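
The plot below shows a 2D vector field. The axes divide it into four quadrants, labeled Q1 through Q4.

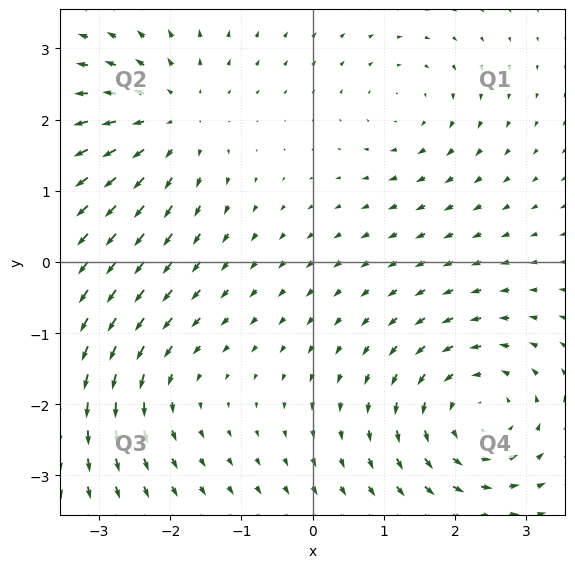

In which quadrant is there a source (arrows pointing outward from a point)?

The source sits at approximately (-2.0, 2.0), which lies in quadrant Q2. The divergence there is about +4, positive as expected for a source.

Q2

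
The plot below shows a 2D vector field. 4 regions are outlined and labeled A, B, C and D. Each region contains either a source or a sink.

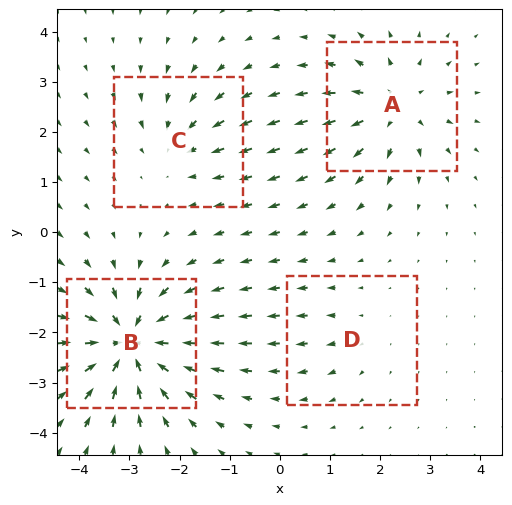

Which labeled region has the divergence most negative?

B

Divergence at each region's feature centre — A: about +5, B: about -8, C: about -3, D: about +2. Region B is most negative.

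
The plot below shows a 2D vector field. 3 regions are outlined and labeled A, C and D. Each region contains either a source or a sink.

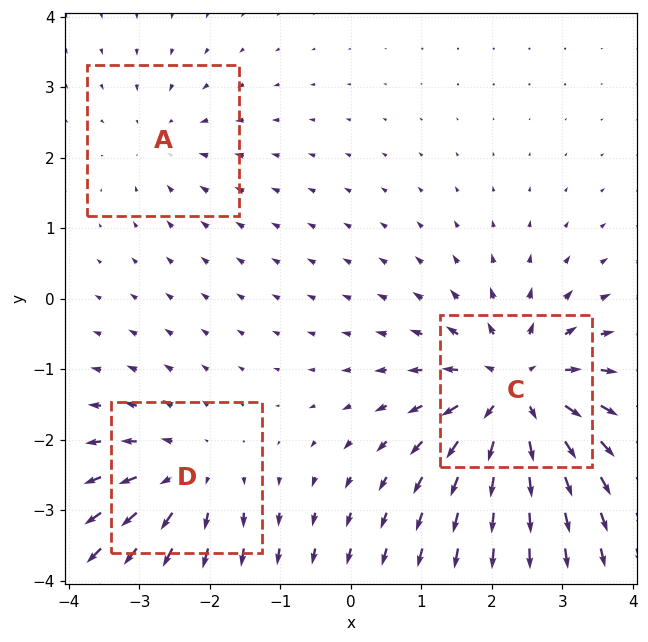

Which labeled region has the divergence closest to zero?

Divergence at each region's feature centre — A: about -2, C: about +6, D: about +3. Region A is closest to zero.

A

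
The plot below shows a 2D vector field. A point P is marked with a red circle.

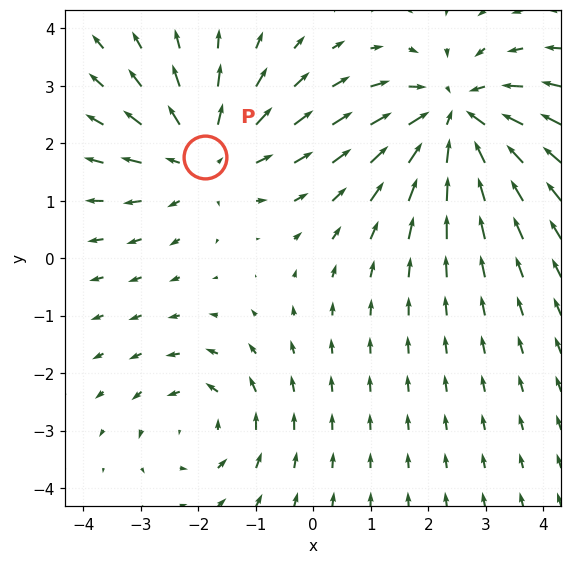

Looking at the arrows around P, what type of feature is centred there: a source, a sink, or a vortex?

At P (-1.9, 1.8) the arrows spread outward. Divergence about +3, curl ≈0 — positive divergence with near-zero curl is a source.

source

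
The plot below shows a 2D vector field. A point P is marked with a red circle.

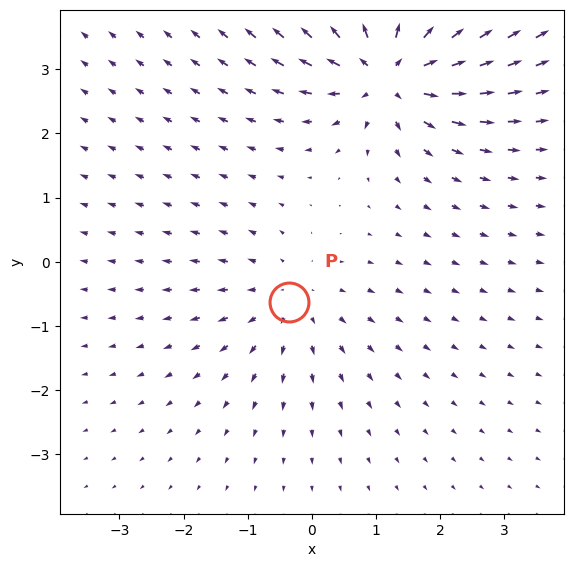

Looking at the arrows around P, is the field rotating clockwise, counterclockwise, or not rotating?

not rotating

Near P at (-0.4, -0.6) the arrows show no circulation. The curl there is ≈0.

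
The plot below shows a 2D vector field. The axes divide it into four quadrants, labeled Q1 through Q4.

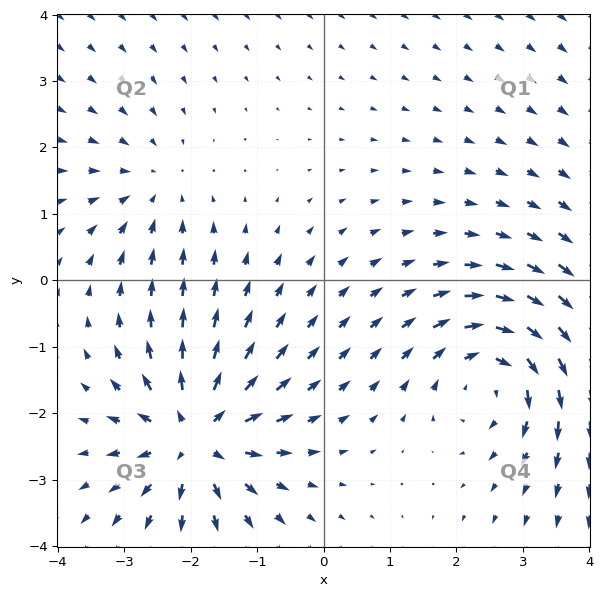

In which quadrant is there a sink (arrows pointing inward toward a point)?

The sink sits at approximately (-2.6, 1.4), which lies in quadrant Q2. The divergence there is about -2, negative as expected for a sink.

Q2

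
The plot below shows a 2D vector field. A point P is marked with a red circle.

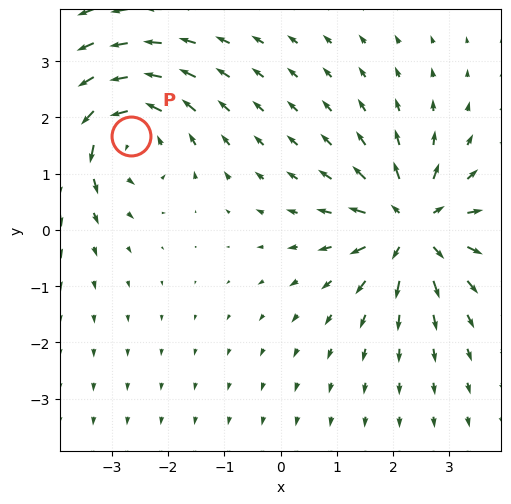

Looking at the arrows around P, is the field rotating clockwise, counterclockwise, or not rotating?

counterclockwise

Near P at (-2.7, 1.7) the arrows circulate counterclockwise. The curl (z-component) there is about +5; positive curl means counterclockwise rotation.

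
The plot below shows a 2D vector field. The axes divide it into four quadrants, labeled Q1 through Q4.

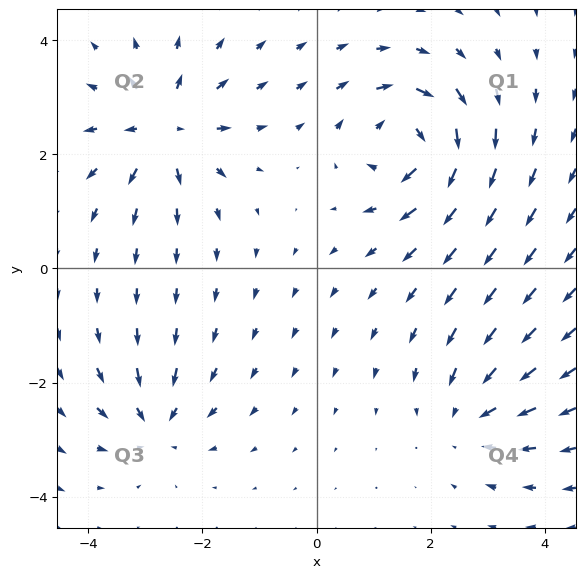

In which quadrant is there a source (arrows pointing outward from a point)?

The source sits at approximately (-2.7, 2.4), which lies in quadrant Q2. The divergence there is about +5, positive as expected for a source.

Q2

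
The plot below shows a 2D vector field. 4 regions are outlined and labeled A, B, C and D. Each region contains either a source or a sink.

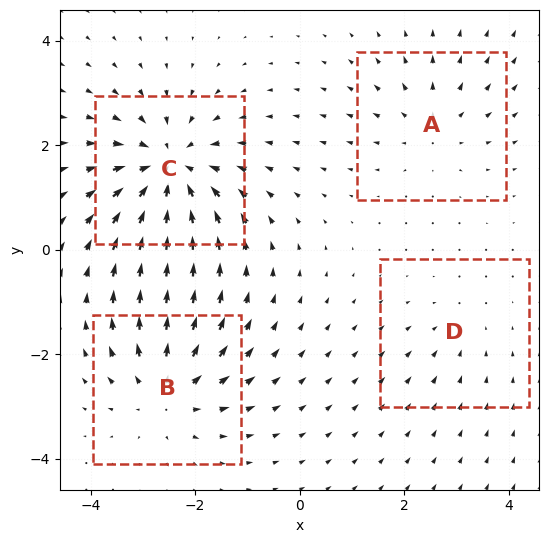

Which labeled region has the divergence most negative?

Divergence at each region's feature centre — A: about +3, B: about +5, C: about -6, D: about -2. Region C is most negative.

C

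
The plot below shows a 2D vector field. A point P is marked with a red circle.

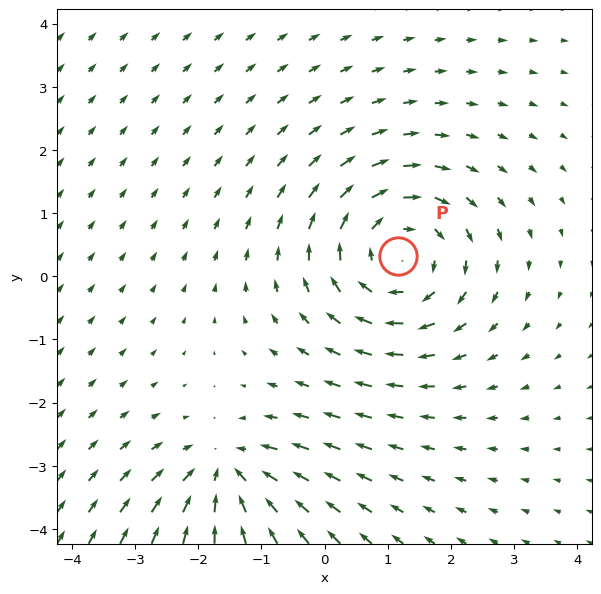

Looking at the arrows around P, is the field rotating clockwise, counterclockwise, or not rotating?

clockwise

Near P at (1.2, 0.3) the arrows circulate clockwise. The curl (z-component) there is about -4; negative curl means clockwise rotation.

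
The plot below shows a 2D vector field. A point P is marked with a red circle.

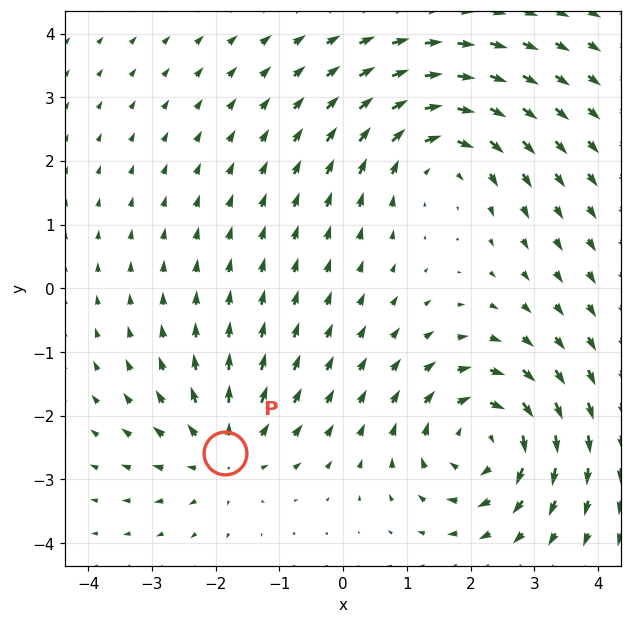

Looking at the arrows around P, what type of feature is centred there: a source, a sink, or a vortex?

source

At P (-1.9, -2.6) the arrows spread outward. Divergence about +4, curl ≈0 — positive divergence with near-zero curl is a source.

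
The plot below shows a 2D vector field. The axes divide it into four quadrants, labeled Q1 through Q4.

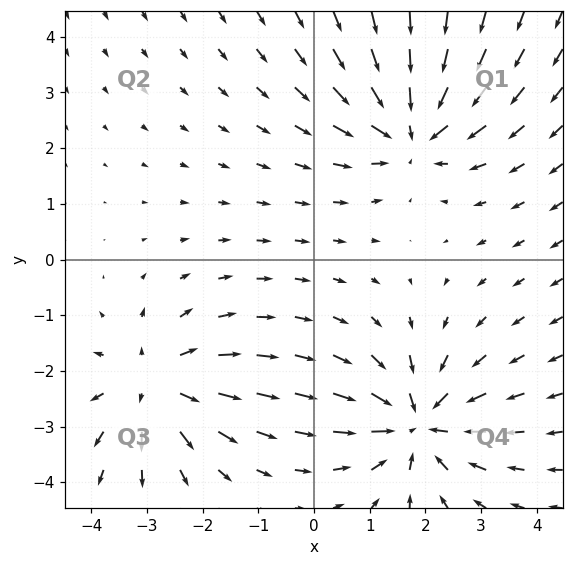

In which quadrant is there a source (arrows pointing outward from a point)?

Q3

The source sits at approximately (-2.9, -2.3), which lies in quadrant Q3. The divergence there is about +3, positive as expected for a source.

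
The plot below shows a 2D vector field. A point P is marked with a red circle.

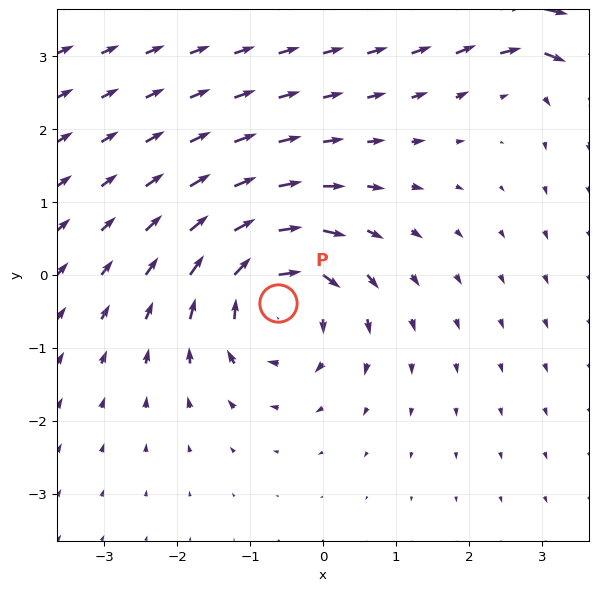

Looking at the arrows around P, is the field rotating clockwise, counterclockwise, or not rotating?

clockwise

Near P at (-0.6, -0.4) the arrows circulate clockwise. The curl (z-component) there is about -4; negative curl means clockwise rotation.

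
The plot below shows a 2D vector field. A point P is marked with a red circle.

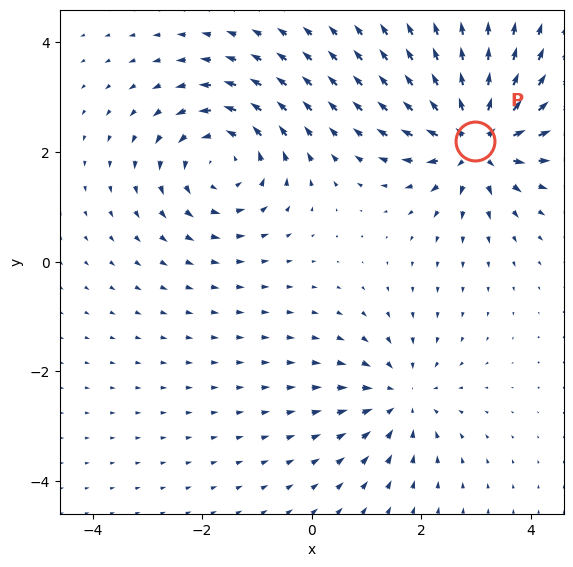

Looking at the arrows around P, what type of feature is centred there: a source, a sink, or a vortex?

At P (3.0, 2.2) the arrows spread outward. Divergence about +6, curl ≈0 — positive divergence with near-zero curl is a source.

source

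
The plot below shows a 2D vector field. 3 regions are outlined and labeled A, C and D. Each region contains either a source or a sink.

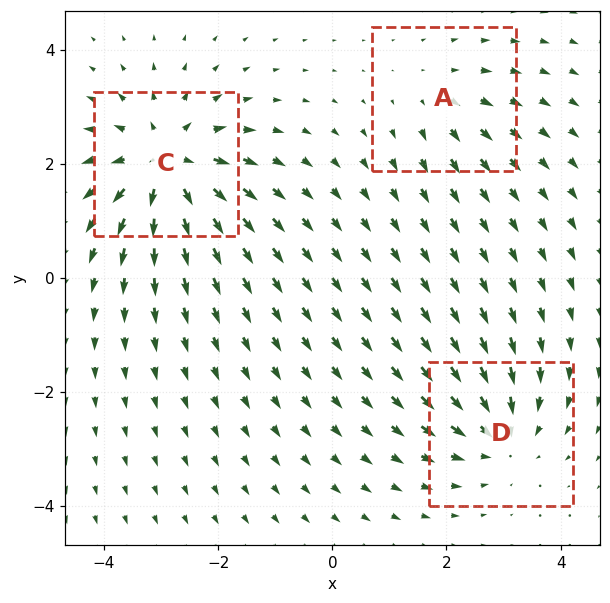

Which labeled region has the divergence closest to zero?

A

Divergence at each region's feature centre — A: about +2, C: about +5, D: about -3. Region A is closest to zero.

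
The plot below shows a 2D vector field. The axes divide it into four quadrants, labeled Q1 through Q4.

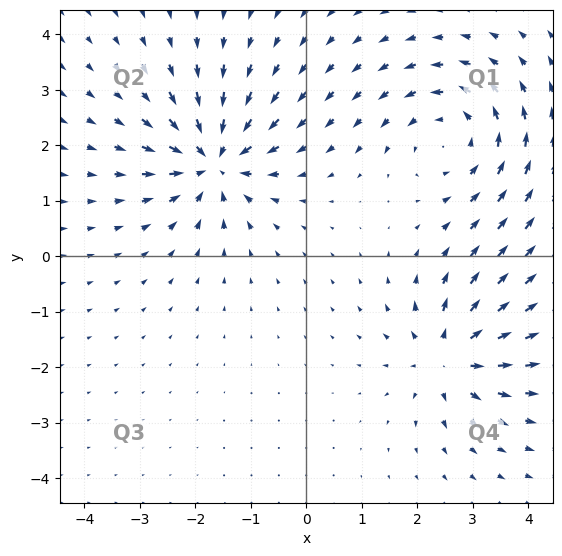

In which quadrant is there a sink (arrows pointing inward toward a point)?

The sink sits at approximately (-1.7, 1.7), which lies in quadrant Q2. The divergence there is about -6, negative as expected for a sink.

Q2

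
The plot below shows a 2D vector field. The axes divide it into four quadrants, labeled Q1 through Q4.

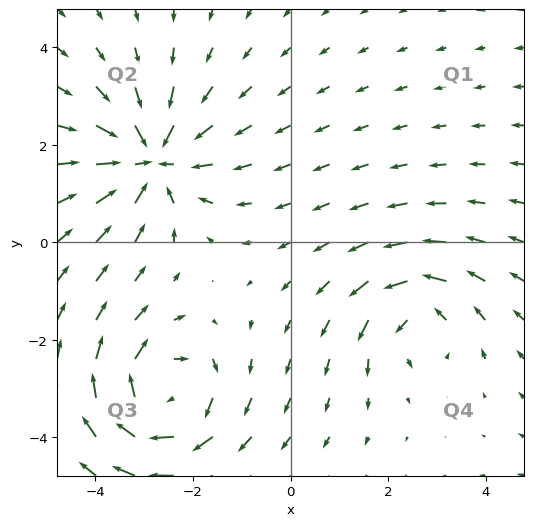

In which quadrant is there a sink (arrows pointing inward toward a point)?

The sink sits at approximately (-2.9, 1.7), which lies in quadrant Q2. The divergence there is about -4, negative as expected for a sink.

Q2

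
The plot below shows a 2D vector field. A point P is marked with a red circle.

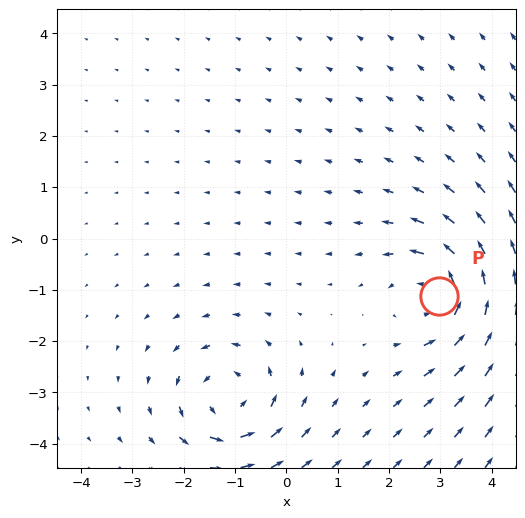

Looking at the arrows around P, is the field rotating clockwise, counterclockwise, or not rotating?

counterclockwise

Near P at (3.0, -1.1) the arrows circulate counterclockwise. The curl (z-component) there is about +5; positive curl means counterclockwise rotation.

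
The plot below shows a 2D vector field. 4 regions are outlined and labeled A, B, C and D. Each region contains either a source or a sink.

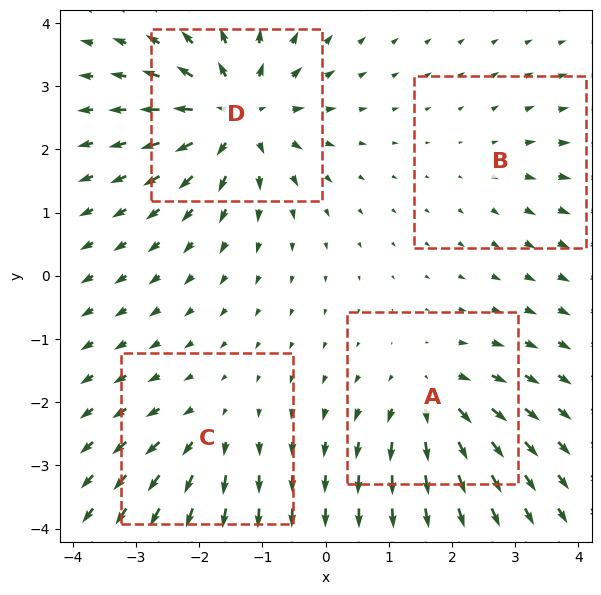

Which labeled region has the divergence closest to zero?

B

Divergence at each region's feature centre — A: about +5, B: about +2, C: about +4, D: about +8. Region B is closest to zero.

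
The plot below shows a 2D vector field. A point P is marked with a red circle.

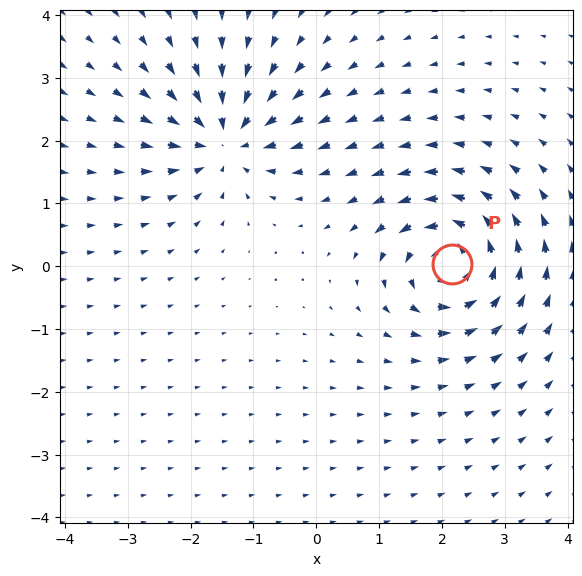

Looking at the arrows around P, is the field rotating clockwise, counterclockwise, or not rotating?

counterclockwise

Near P at (2.2, 0.0) the arrows circulate counterclockwise. The curl (z-component) there is about +5; positive curl means counterclockwise rotation.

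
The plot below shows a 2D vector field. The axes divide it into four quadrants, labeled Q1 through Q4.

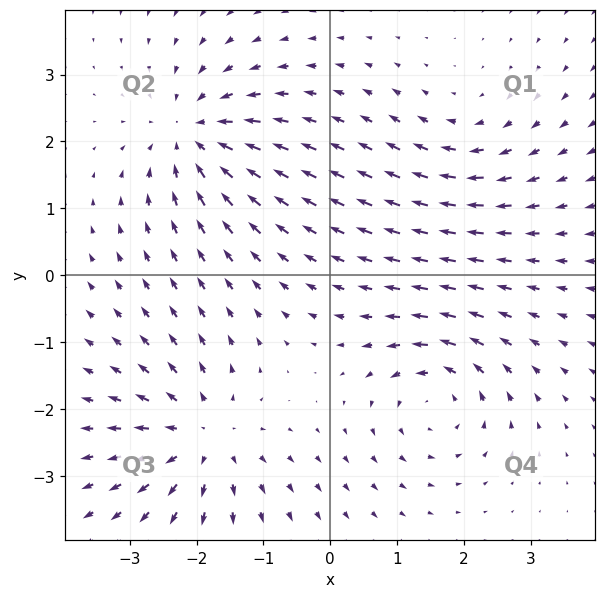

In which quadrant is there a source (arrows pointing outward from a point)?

Q3

The source sits at approximately (-1.9, -2.4), which lies in quadrant Q3. The divergence there is about +6, positive as expected for a source.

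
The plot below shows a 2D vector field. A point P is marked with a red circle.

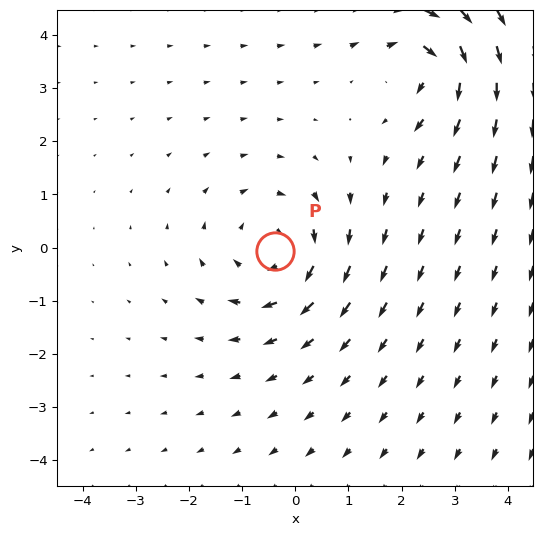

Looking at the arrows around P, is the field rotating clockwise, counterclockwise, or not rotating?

Near P at (-0.4, -0.1) the arrows circulate clockwise. The curl (z-component) there is about -3; negative curl means clockwise rotation.

clockwise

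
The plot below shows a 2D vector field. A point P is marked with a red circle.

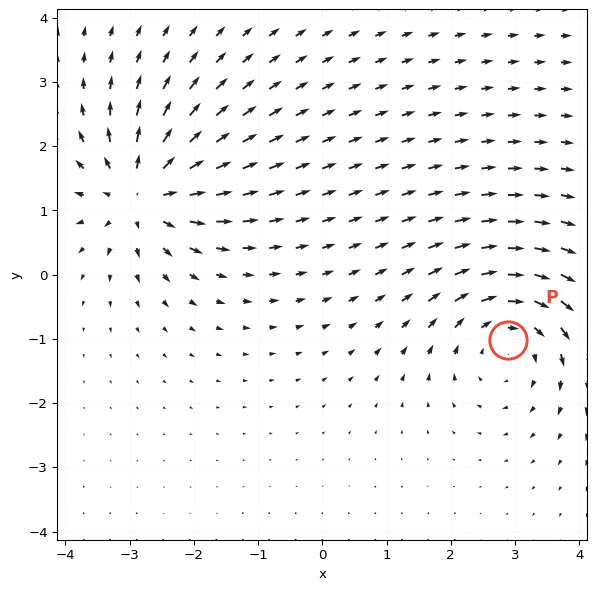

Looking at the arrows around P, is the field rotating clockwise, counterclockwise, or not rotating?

Near P at (2.9, -1.0) the arrows circulate clockwise. The curl (z-component) there is about -3; negative curl means clockwise rotation.

clockwise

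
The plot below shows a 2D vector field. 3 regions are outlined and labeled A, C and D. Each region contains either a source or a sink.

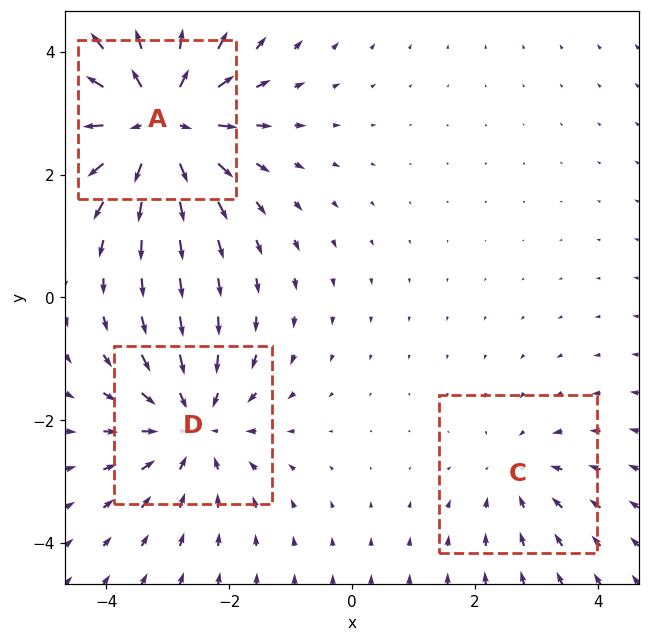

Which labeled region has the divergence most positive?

A

Divergence at each region's feature centre — A: about +4, C: about -2, D: about -3. Region A is most positive.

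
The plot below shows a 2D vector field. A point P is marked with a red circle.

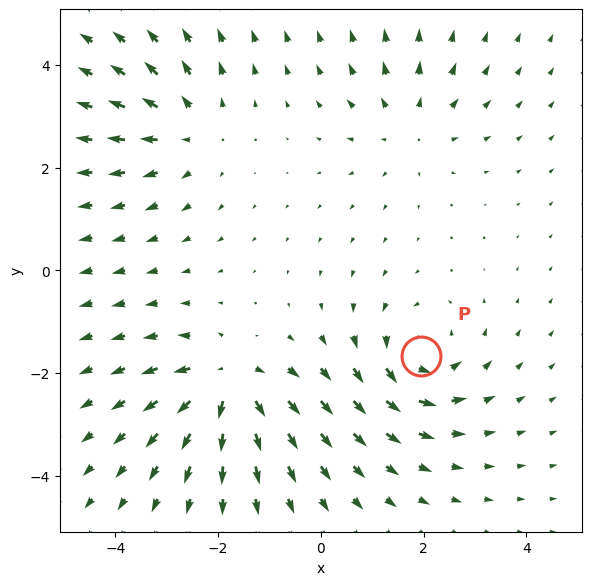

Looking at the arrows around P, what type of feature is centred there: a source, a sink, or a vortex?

vortex

At P (1.9, -1.7) the arrows circulate counterclockwise. Divergence ≈0, curl about +5 — near-zero divergence with nonzero curl is a vortex.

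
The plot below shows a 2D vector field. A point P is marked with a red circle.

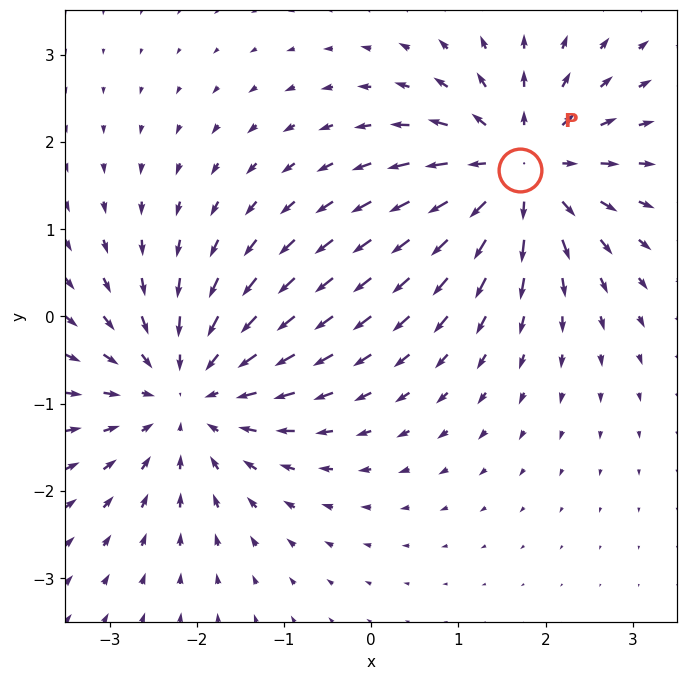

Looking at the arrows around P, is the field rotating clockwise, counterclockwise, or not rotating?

Near P at (1.7, 1.7) the arrows show no circulation. The curl there is ≈0.

not rotating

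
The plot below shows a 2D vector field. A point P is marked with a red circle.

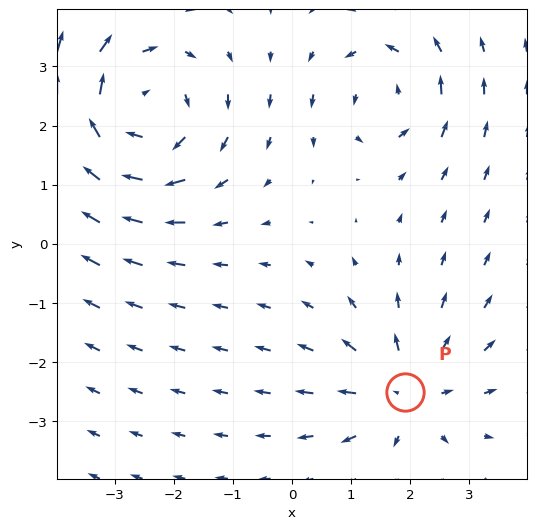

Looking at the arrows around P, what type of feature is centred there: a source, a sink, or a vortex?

source

At P (1.9, -2.5) the arrows spread outward. Divergence about +3, curl ≈0 — positive divergence with near-zero curl is a source.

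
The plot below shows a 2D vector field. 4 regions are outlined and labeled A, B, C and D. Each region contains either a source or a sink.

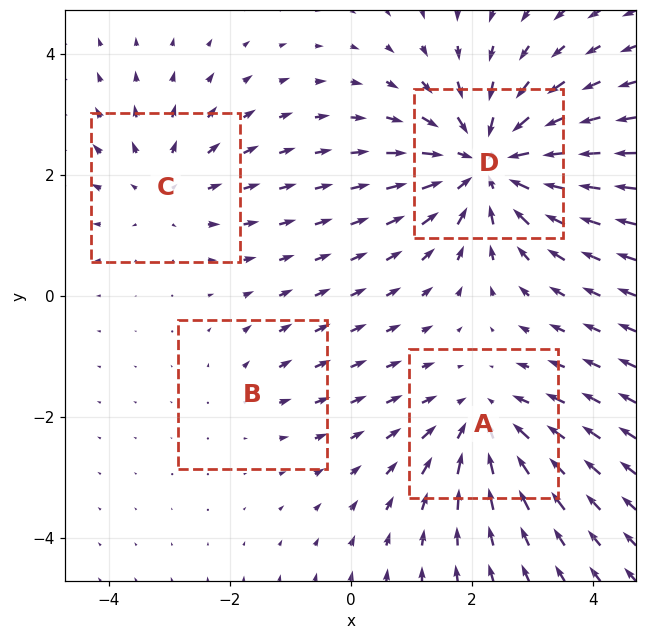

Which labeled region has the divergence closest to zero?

B

Divergence at each region's feature centre — A: about -4, B: about +2, C: about +3, D: about -6. Region B is closest to zero.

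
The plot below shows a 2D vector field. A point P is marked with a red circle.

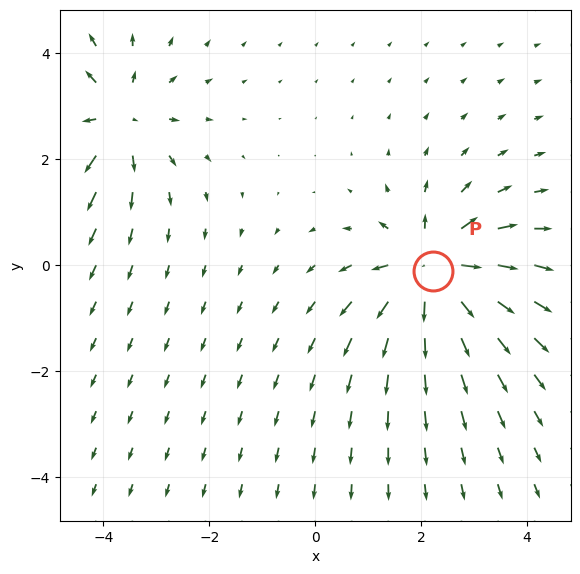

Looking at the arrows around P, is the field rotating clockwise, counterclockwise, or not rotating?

not rotating

Near P at (2.2, -0.1) the arrows show no circulation. The curl there is ≈0.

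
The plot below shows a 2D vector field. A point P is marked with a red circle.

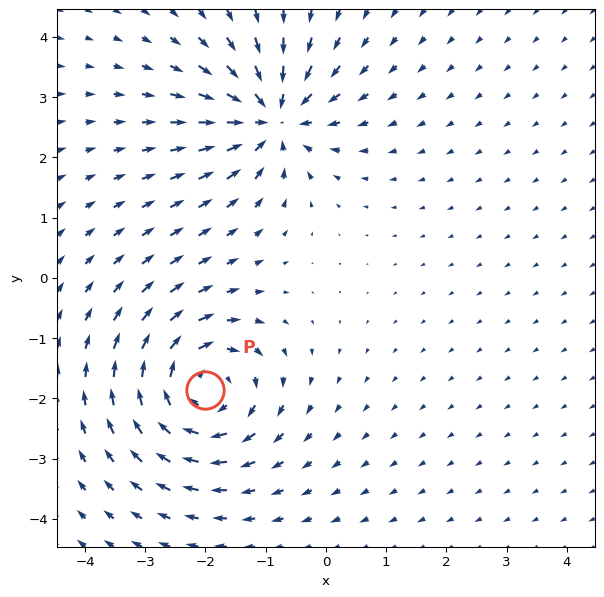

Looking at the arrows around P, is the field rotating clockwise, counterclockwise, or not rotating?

Near P at (-2.0, -1.9) the arrows circulate clockwise. The curl (z-component) there is about -6; negative curl means clockwise rotation.

clockwise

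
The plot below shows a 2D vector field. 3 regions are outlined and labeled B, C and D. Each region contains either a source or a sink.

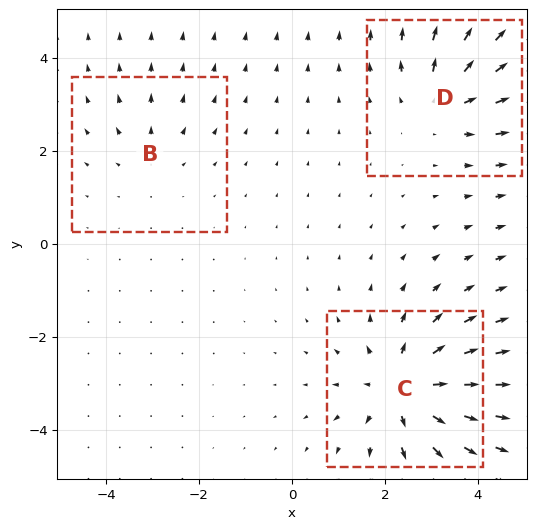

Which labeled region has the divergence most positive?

Divergence at each region's feature centre — B: about +2, C: about +5, D: about +3. Region C is most positive.

C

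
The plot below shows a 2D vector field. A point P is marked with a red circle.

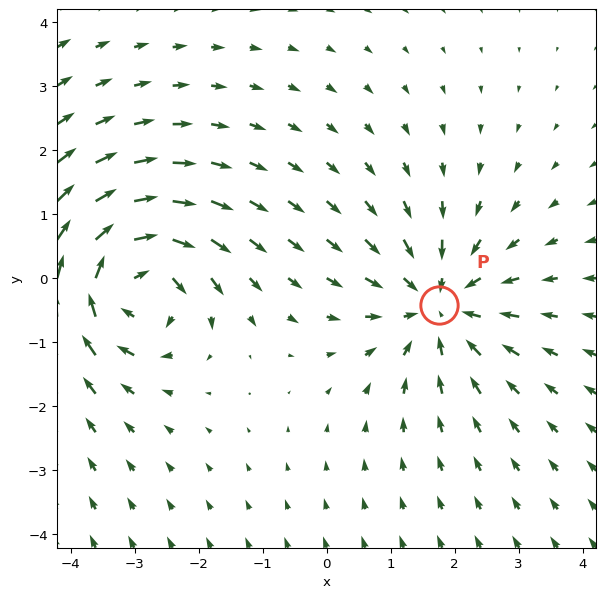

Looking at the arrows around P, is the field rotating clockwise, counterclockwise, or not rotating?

not rotating

Near P at (1.8, -0.4) the arrows show no circulation. The curl there is ≈0.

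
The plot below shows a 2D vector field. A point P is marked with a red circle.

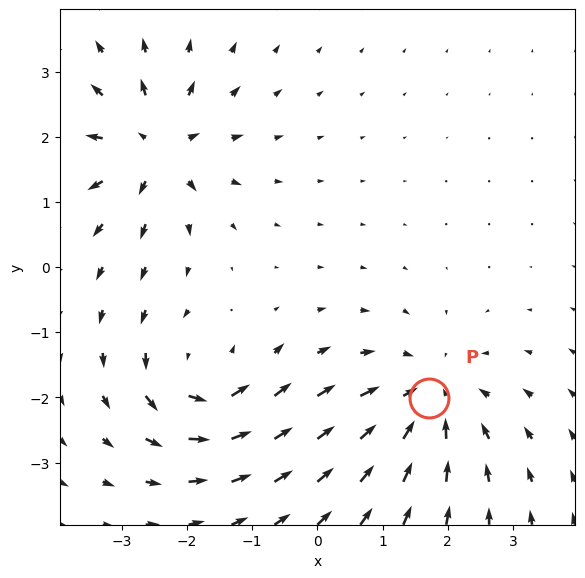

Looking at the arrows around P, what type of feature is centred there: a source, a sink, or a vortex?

At P (1.7, -2.0) the arrows converge inward. Divergence about -4, curl ≈0 — negative divergence with near-zero curl is a sink.

sink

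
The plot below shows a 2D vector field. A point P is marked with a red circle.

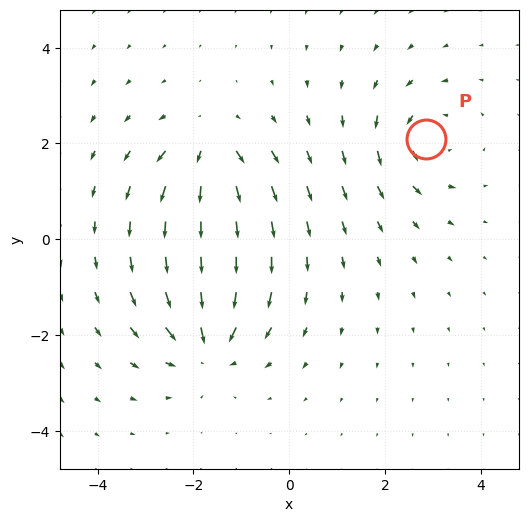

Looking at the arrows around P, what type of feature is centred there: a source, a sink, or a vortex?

At P (2.9, 2.1) the arrows circulate counterclockwise. Divergence ≈0, curl about +4 — near-zero divergence with nonzero curl is a vortex.

vortex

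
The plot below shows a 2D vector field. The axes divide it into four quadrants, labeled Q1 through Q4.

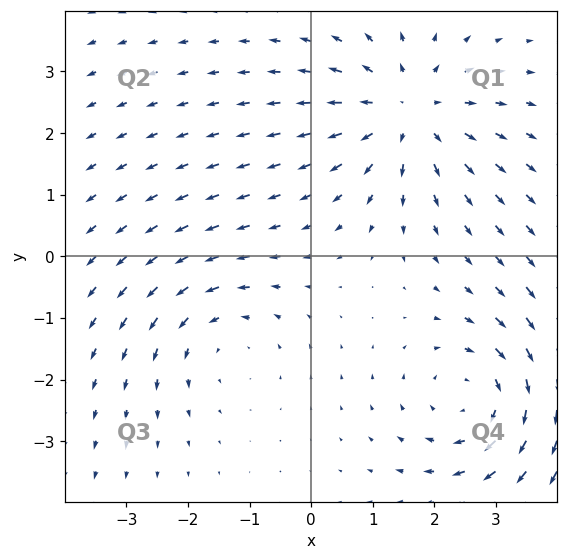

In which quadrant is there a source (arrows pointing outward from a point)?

Q1

The source sits at approximately (1.6, 2.4), which lies in quadrant Q1. The divergence there is about +3, positive as expected for a source.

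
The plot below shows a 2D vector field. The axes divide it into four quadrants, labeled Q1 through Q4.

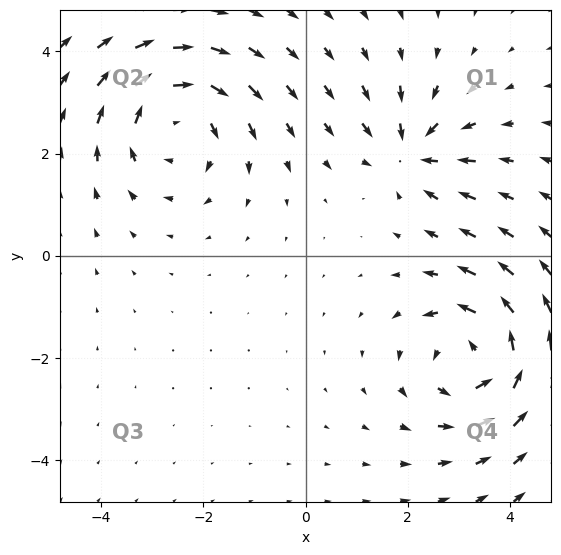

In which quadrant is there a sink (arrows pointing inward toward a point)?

The sink sits at approximately (2.1, 2.0), which lies in quadrant Q1. The divergence there is about -4, negative as expected for a sink.

Q1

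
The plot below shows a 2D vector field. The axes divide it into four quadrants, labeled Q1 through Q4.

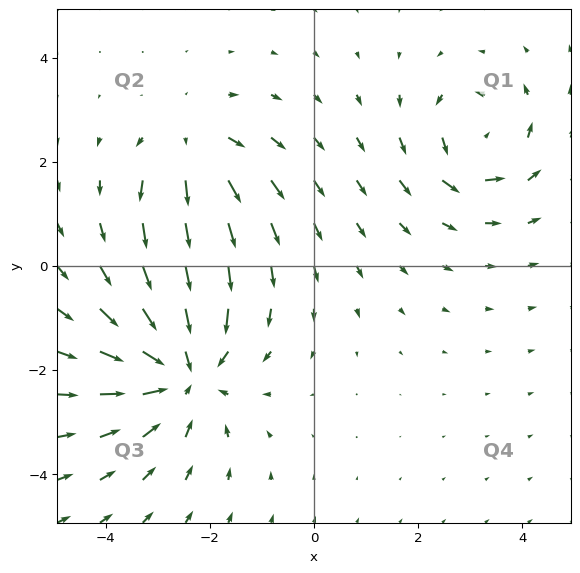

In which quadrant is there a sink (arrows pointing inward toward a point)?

Q3

The sink sits at approximately (-2.5, -2.0), which lies in quadrant Q3. The divergence there is about -4, negative as expected for a sink.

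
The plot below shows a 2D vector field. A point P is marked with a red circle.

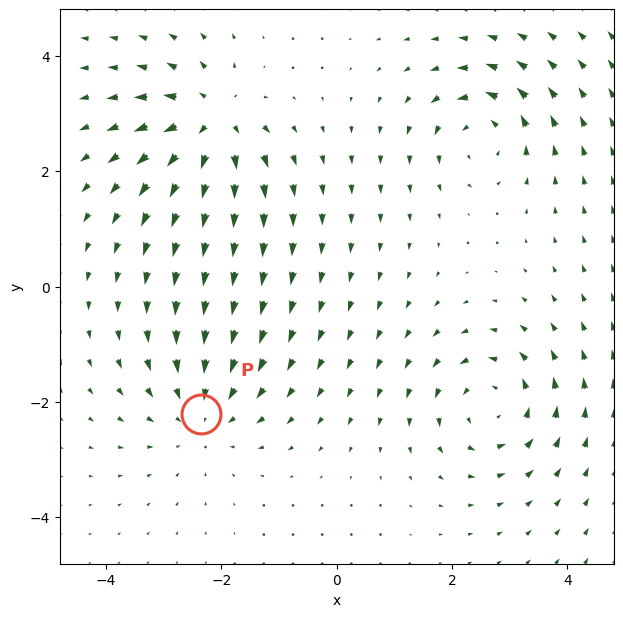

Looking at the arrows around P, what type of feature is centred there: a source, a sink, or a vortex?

At P (-2.4, -2.2) the arrows converge inward. Divergence about -4, curl ≈0 — negative divergence with near-zero curl is a sink.

sink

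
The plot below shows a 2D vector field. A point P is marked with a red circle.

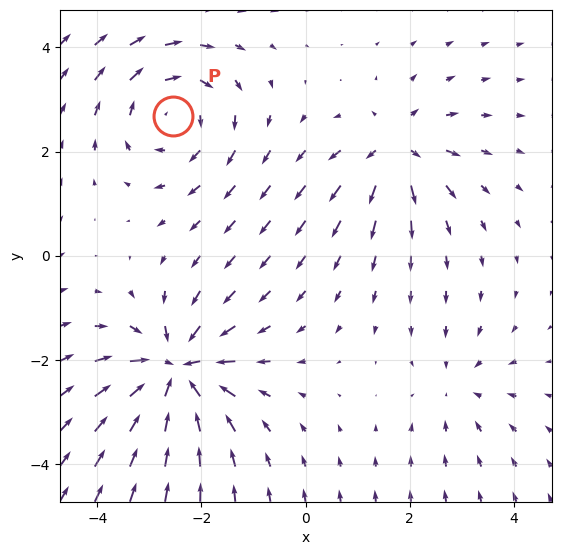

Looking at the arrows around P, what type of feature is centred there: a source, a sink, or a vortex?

vortex

At P (-2.5, 2.7) the arrows circulate clockwise. Divergence ≈0, curl about -4 — near-zero divergence with nonzero curl is a vortex.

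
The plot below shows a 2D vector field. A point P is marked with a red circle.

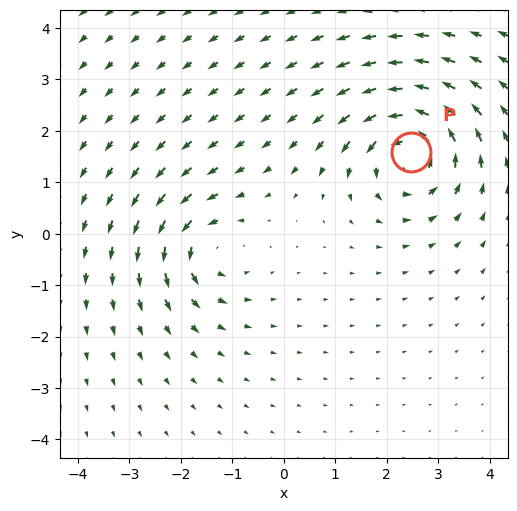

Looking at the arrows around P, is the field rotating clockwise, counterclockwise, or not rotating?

Near P at (2.5, 1.6) the arrows circulate counterclockwise. The curl (z-component) there is about +6; positive curl means counterclockwise rotation.

counterclockwise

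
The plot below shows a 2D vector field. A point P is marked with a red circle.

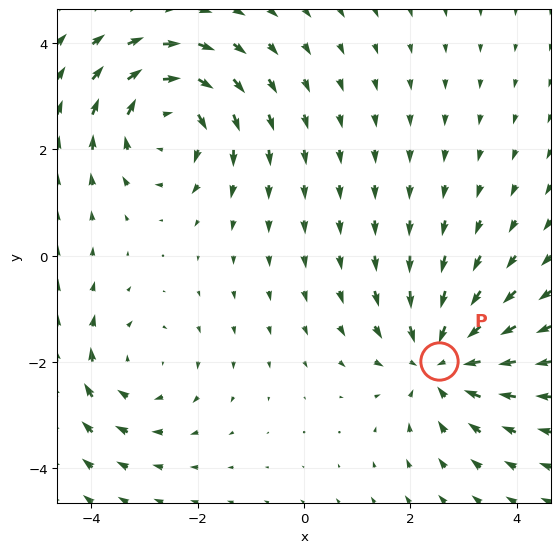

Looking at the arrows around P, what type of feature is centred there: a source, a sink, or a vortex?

sink

At P (2.5, -2.0) the arrows converge inward. Divergence about -4, curl ≈0 — negative divergence with near-zero curl is a sink.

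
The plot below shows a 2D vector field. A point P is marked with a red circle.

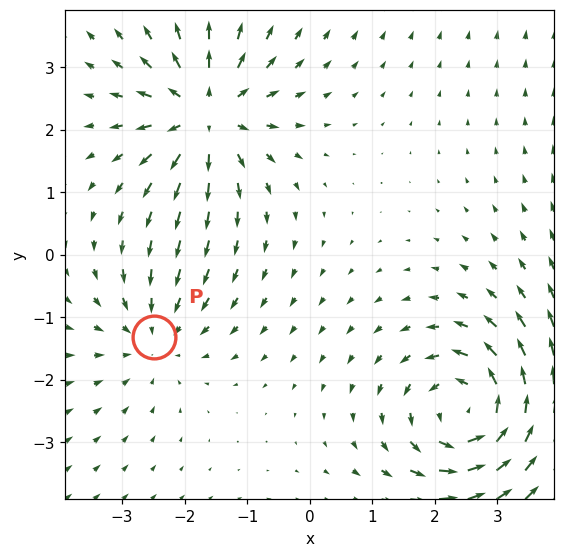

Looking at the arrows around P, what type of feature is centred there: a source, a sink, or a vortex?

At P (-2.5, -1.3) the arrows converge inward. Divergence about -3, curl ≈0 — negative divergence with near-zero curl is a sink.

sink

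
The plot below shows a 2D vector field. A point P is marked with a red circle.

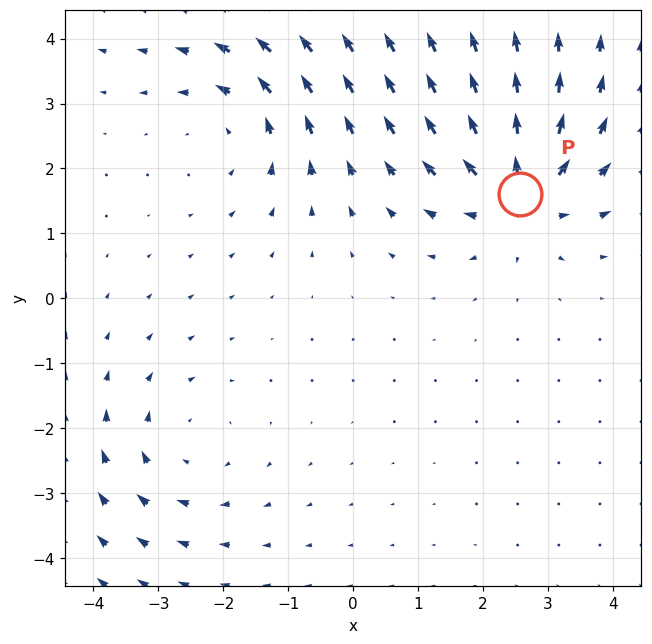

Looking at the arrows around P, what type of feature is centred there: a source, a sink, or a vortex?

At P (2.6, 1.6) the arrows spread outward. Divergence about +5, curl ≈0 — positive divergence with near-zero curl is a source.

source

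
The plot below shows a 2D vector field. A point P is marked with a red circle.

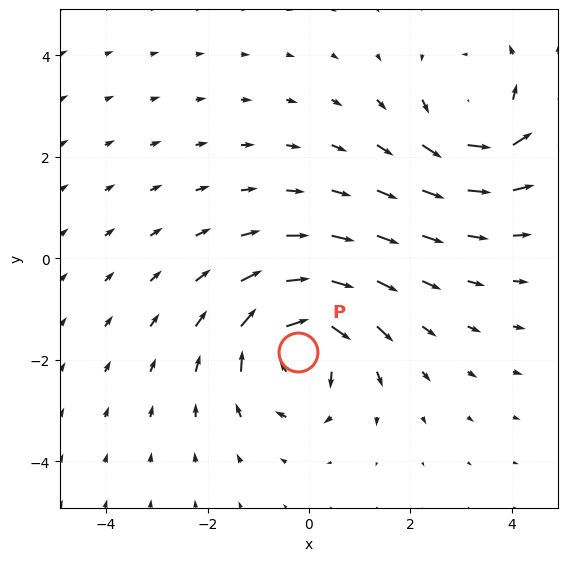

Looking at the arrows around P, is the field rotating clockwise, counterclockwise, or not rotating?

Near P at (-0.2, -1.9) the arrows circulate clockwise. The curl (z-component) there is about -6; negative curl means clockwise rotation.

clockwise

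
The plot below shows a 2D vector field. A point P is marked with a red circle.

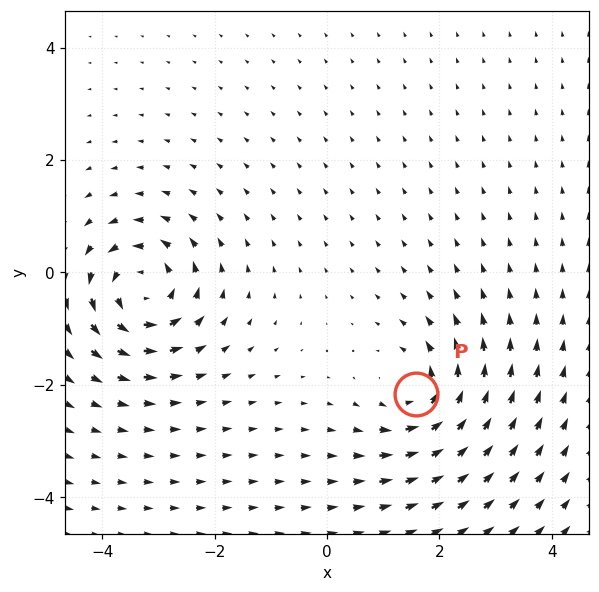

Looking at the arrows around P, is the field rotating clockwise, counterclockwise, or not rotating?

Near P at (1.6, -2.2) the arrows circulate counterclockwise. The curl (z-component) there is about +3; positive curl means counterclockwise rotation.

counterclockwise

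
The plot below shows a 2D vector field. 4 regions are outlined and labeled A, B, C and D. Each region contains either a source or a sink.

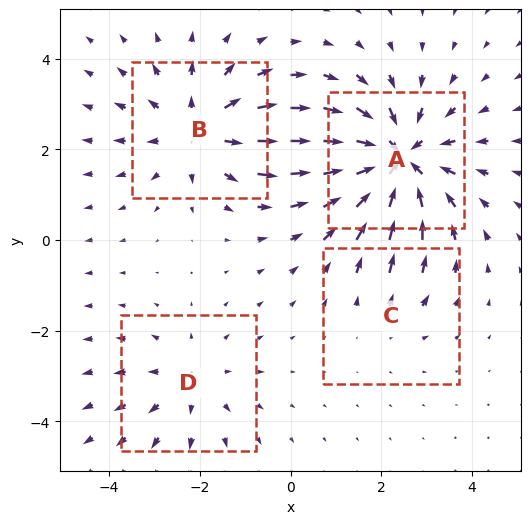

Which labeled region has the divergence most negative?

A

Divergence at each region's feature centre — A: about -6, B: about +4, C: about +2, D: about +3. Region A is most negative.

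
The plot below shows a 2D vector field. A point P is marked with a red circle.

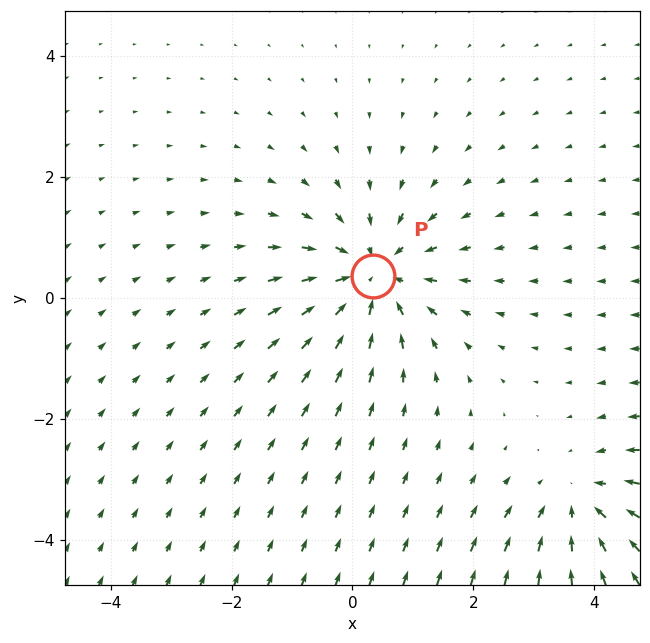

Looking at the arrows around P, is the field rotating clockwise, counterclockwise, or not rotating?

Near P at (0.3, 0.4) the arrows show no circulation. The curl there is ≈0.

not rotating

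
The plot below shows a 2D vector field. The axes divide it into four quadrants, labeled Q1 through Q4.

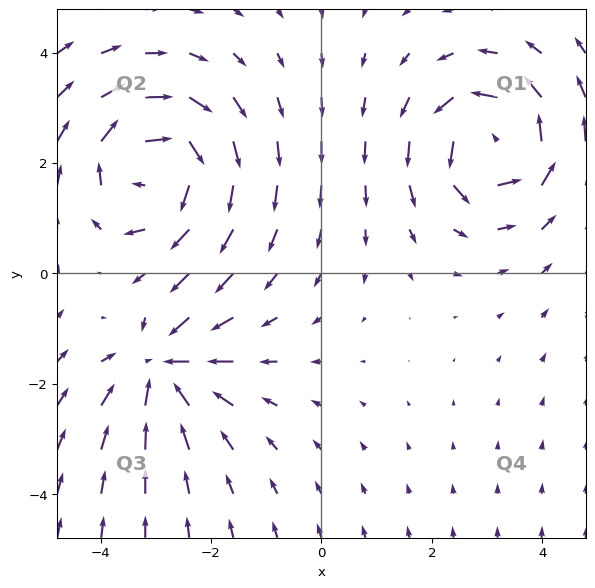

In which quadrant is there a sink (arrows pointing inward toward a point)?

Q3

The sink sits at approximately (-2.9, -1.7), which lies in quadrant Q3. The divergence there is about -4, negative as expected for a sink.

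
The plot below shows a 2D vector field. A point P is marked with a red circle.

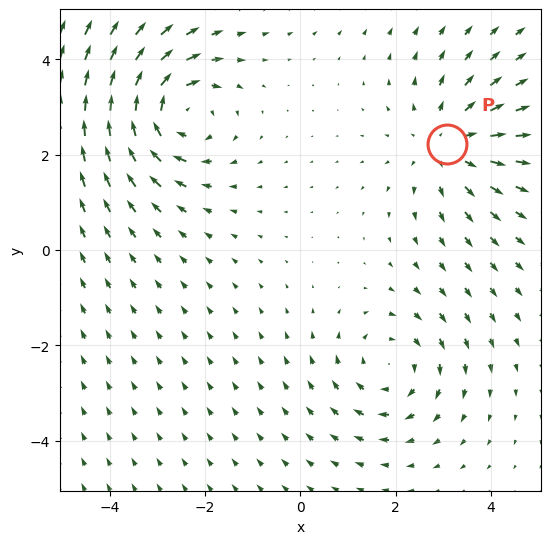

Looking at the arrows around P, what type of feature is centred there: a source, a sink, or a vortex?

source

At P (3.1, 2.2) the arrows spread outward. Divergence about +3, curl ≈0 — positive divergence with near-zero curl is a source.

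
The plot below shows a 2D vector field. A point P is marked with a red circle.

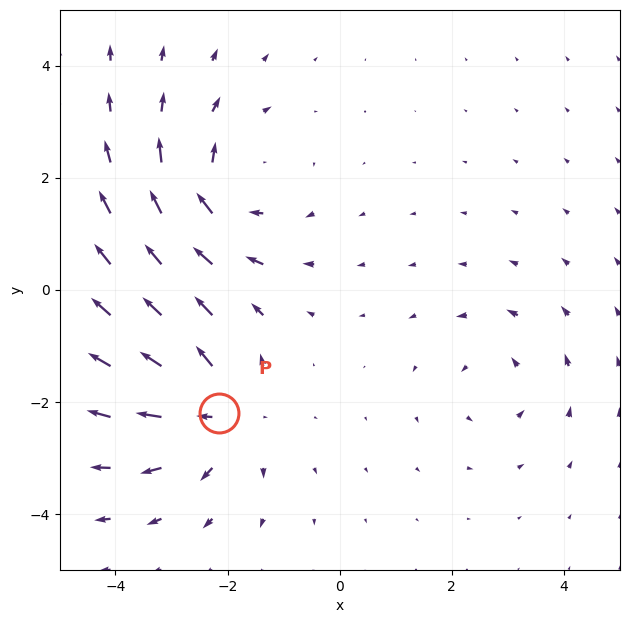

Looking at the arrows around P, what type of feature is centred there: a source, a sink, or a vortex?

At P (-2.1, -2.2) the arrows spread outward. Divergence about +5, curl ≈0 — positive divergence with near-zero curl is a source.

source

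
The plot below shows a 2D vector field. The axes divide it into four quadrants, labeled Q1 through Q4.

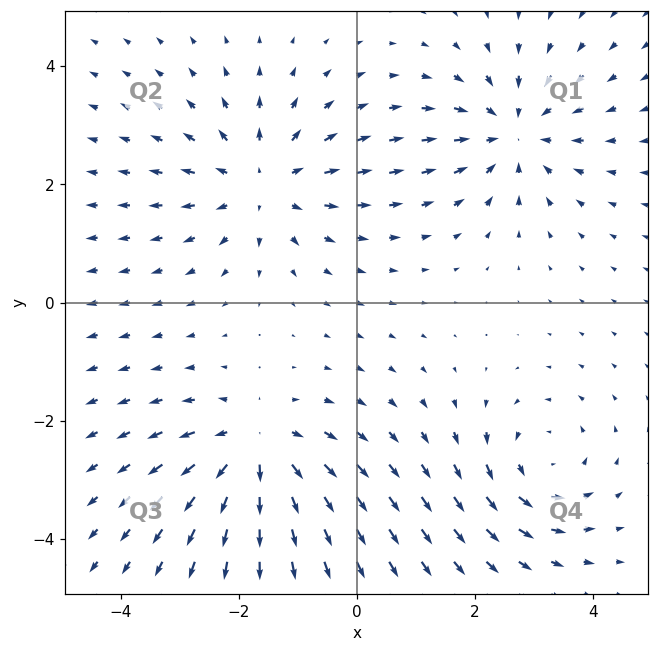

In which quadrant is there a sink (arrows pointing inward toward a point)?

The sink sits at approximately (2.7, 2.9), which lies in quadrant Q1. The divergence there is about -5, negative as expected for a sink.

Q1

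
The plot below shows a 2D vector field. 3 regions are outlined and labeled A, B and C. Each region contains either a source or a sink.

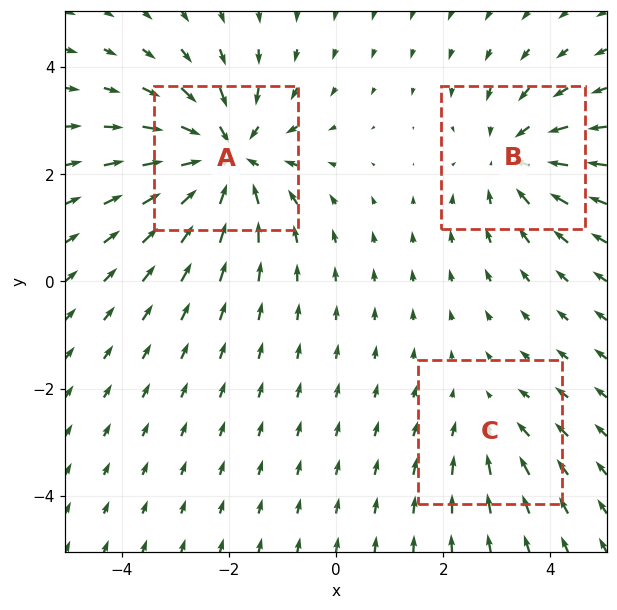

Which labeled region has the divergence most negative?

A

Divergence at each region's feature centre — A: about -5, B: about -3, C: about -2. Region A is most negative.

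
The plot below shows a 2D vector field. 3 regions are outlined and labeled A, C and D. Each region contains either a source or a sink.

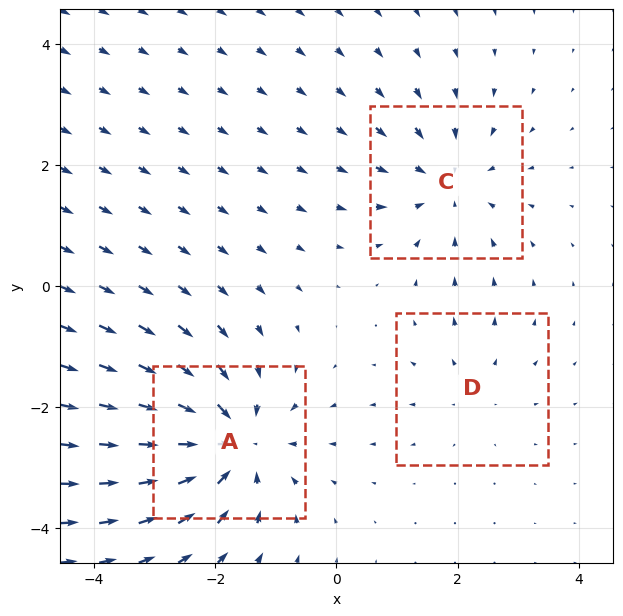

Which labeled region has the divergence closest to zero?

Divergence at each region's feature centre — A: about -5, C: about -3, D: about +2. Region D is closest to zero.

D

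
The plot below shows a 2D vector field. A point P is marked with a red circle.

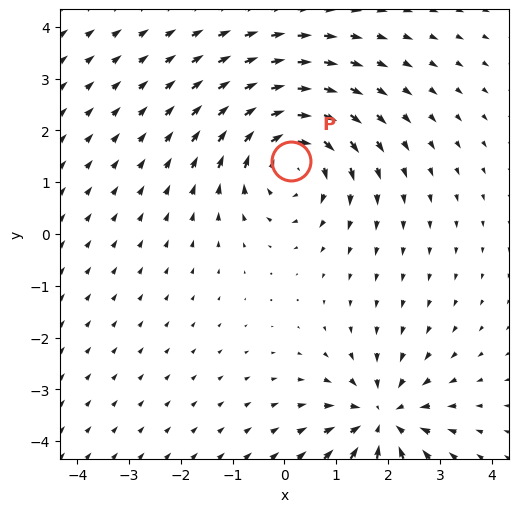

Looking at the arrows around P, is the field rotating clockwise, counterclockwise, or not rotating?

Near P at (0.1, 1.4) the arrows circulate clockwise. The curl (z-component) there is about -4; negative curl means clockwise rotation.

clockwise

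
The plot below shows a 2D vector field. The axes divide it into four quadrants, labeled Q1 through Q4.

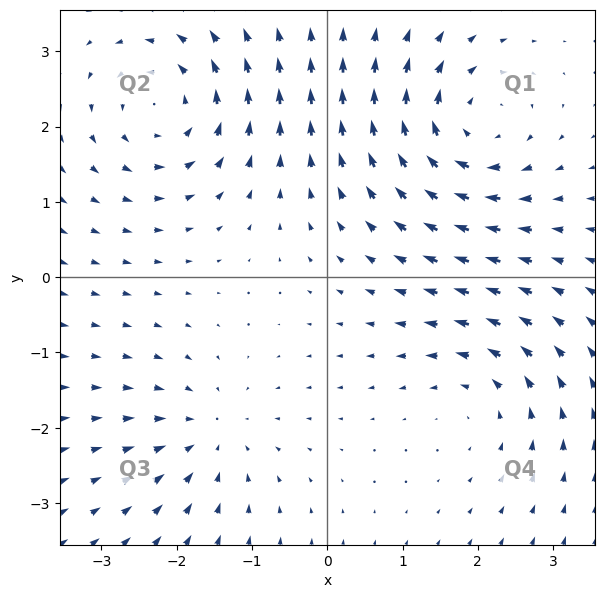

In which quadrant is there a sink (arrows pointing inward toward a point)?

The sink sits at approximately (-1.6, -2.1), which lies in quadrant Q3. The divergence there is about -4, negative as expected for a sink.

Q3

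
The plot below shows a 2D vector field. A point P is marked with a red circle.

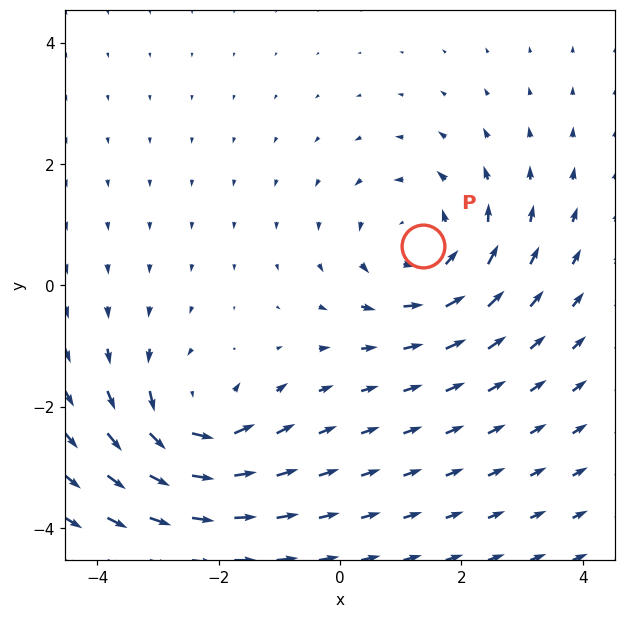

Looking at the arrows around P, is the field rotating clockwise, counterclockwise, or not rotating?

counterclockwise

Near P at (1.4, 0.6) the arrows circulate counterclockwise. The curl (z-component) there is about +3; positive curl means counterclockwise rotation.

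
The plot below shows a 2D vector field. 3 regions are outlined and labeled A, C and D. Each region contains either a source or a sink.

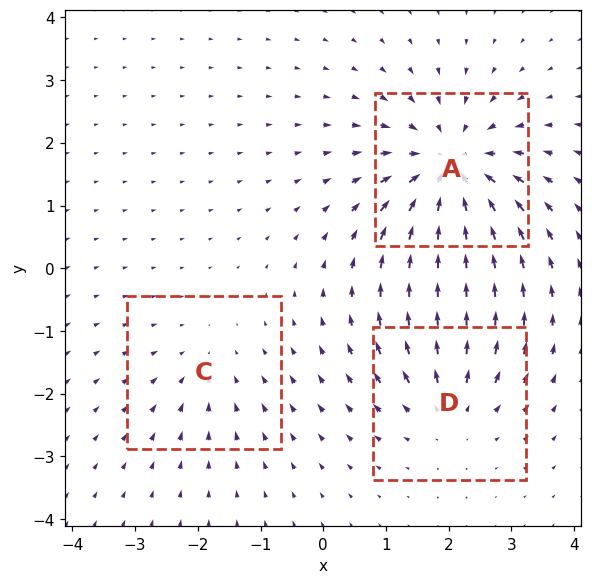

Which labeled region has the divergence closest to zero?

Divergence at each region's feature centre — A: about -5, C: about -2, D: about +3. Region C is closest to zero.

C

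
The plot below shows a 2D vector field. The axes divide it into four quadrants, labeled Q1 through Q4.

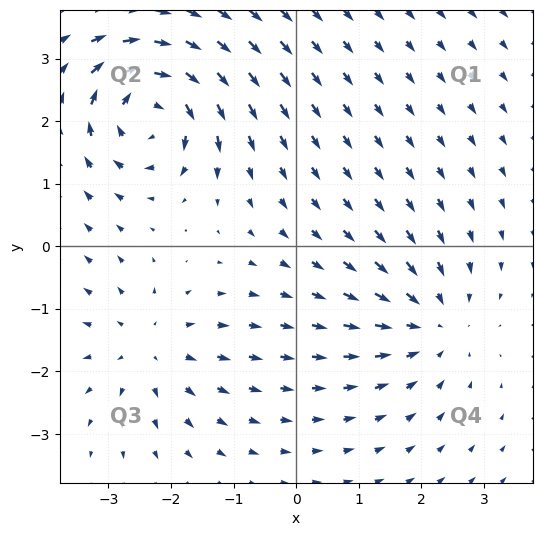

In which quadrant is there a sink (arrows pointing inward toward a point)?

Q4

The sink sits at approximately (2.2, -1.2), which lies in quadrant Q4. The divergence there is about -3, negative as expected for a sink.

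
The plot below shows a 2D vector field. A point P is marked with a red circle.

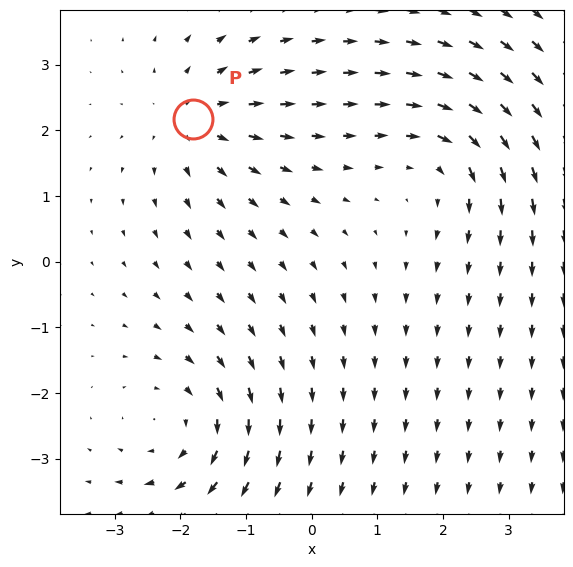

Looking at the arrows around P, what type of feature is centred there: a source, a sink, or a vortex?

At P (-1.8, 2.2) the arrows spread outward. Divergence about +4, curl ≈0 — positive divergence with near-zero curl is a source.

source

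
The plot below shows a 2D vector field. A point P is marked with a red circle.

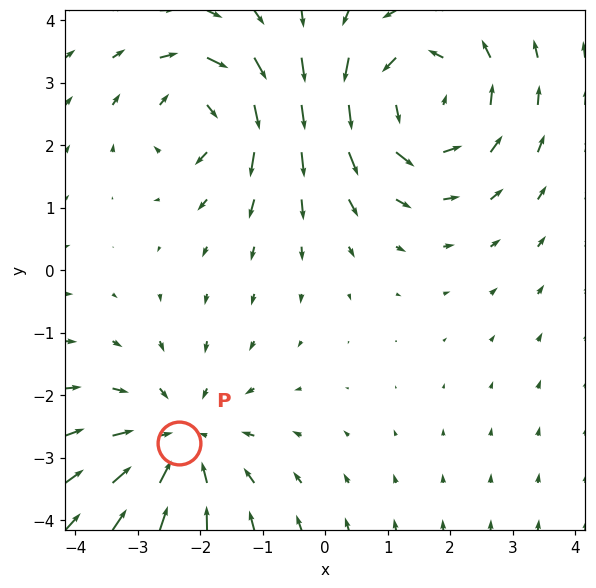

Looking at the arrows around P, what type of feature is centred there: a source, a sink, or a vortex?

sink

At P (-2.3, -2.8) the arrows converge inward. Divergence about -3, curl ≈0 — negative divergence with near-zero curl is a sink.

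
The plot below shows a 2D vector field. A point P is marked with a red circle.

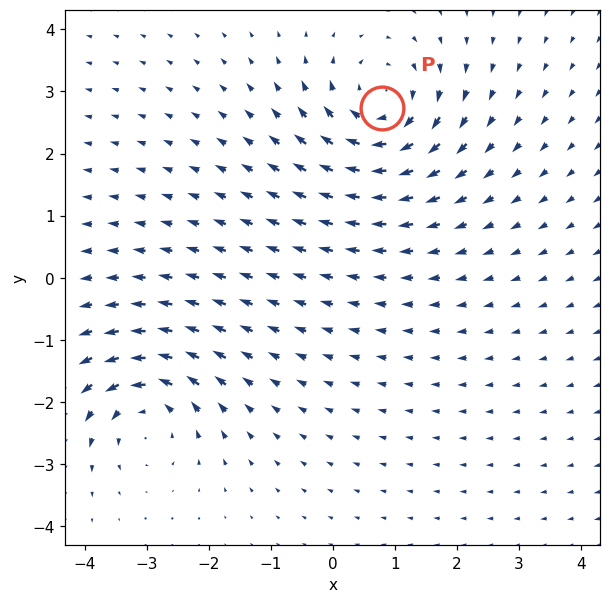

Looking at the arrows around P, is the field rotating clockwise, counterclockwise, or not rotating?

Near P at (0.8, 2.7) the arrows circulate clockwise. The curl (z-component) there is about -5; negative curl means clockwise rotation.

clockwise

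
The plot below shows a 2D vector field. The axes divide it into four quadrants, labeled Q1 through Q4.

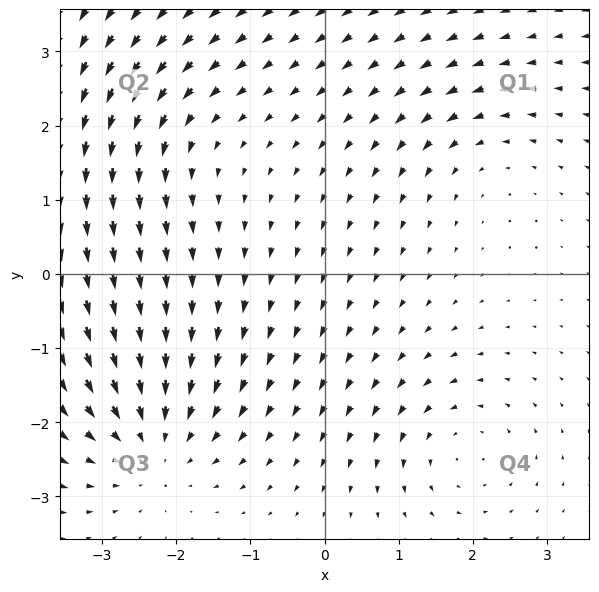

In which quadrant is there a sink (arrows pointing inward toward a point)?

Q3

The sink sits at approximately (-2.3, -2.3), which lies in quadrant Q3. The divergence there is about -4, negative as expected for a sink.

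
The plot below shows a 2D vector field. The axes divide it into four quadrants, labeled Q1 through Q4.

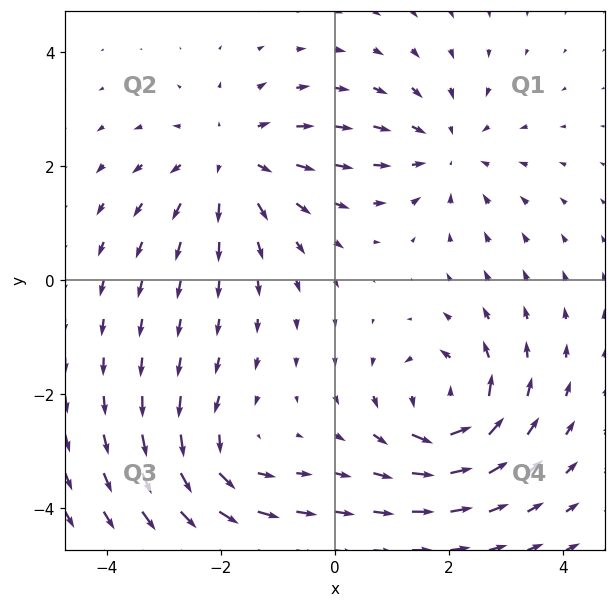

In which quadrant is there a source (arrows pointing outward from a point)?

The source sits at approximately (-1.8, 2.1), which lies in quadrant Q2. The divergence there is about +4, positive as expected for a source.

Q2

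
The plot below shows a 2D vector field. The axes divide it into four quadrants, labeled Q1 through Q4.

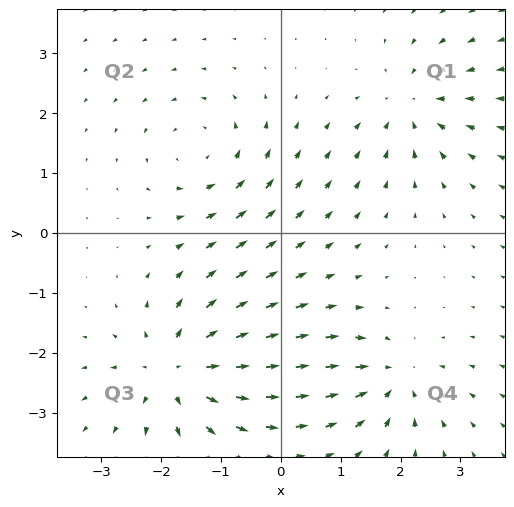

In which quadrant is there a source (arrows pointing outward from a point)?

Q3

The source sits at approximately (-1.7, -2.3), which lies in quadrant Q3. The divergence there is about +6, positive as expected for a source.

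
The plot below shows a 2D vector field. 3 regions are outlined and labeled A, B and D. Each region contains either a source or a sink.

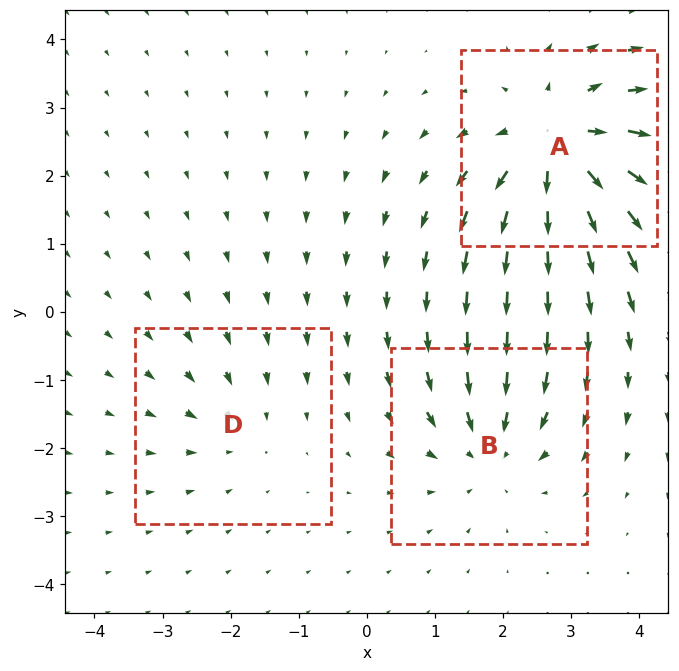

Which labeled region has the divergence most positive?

Divergence at each region's feature centre — A: about +6, B: about -4, D: about -2. Region A is most positive.

A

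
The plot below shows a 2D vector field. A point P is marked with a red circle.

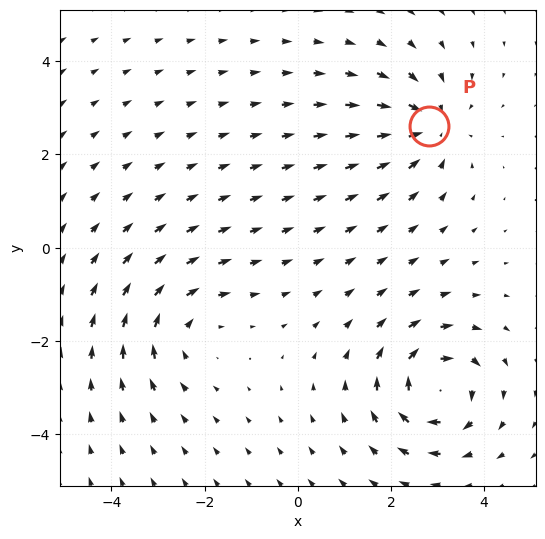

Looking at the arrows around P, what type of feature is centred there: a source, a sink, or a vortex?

sink

At P (2.8, 2.6) the arrows converge inward. Divergence about -4, curl ≈0 — negative divergence with near-zero curl is a sink.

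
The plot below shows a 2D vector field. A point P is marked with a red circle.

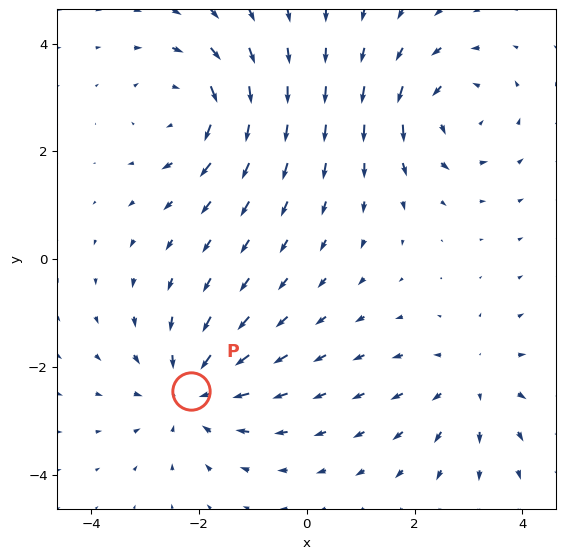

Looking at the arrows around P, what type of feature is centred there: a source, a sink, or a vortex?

sink

At P (-2.1, -2.5) the arrows converge inward. Divergence about -4, curl ≈0 — negative divergence with near-zero curl is a sink.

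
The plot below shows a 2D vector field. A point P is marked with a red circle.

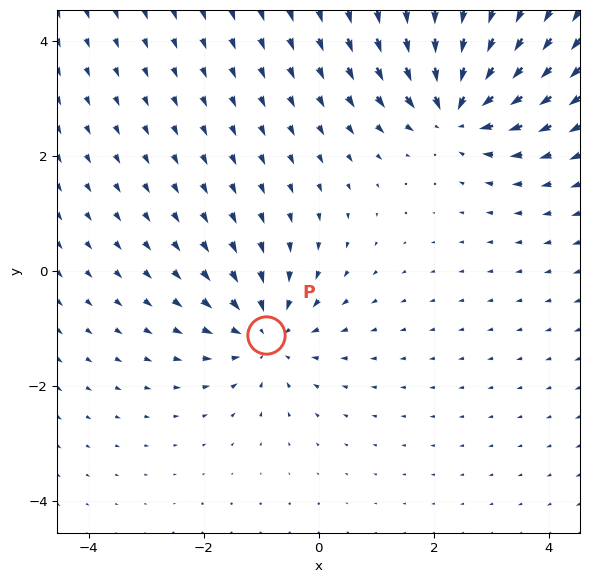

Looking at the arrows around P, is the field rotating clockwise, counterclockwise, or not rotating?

Near P at (-0.9, -1.1) the arrows show no circulation. The curl there is ≈0.

not rotating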